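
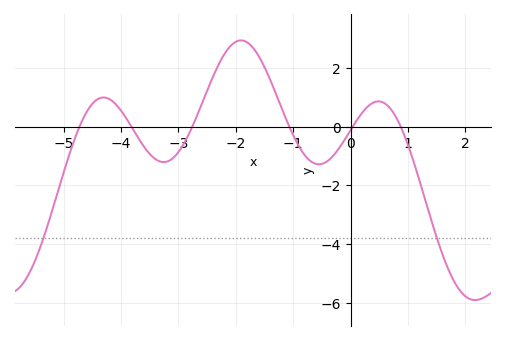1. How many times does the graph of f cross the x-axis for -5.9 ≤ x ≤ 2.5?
6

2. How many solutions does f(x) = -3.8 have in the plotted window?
2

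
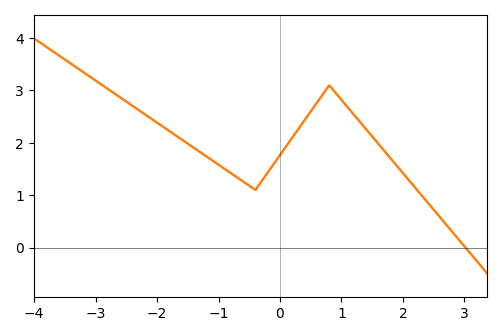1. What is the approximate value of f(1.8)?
1.7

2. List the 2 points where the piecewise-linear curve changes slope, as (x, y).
(-0.4, 1.1); (0.8, 3.1)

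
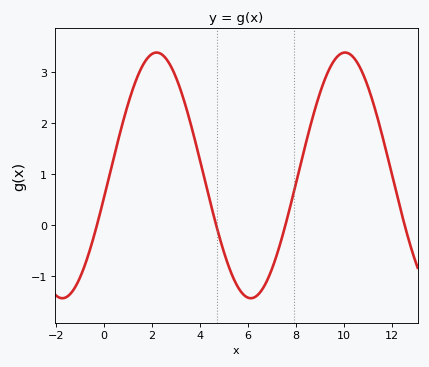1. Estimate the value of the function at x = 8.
0.8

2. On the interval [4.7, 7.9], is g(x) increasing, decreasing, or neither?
neither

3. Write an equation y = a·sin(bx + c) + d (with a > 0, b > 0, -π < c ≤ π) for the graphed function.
y = 2.41sin(0.8x - 0.18) + 0.98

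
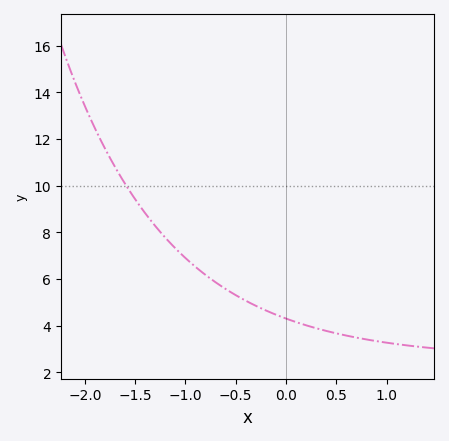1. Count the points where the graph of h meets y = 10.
1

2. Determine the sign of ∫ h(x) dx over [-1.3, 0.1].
positive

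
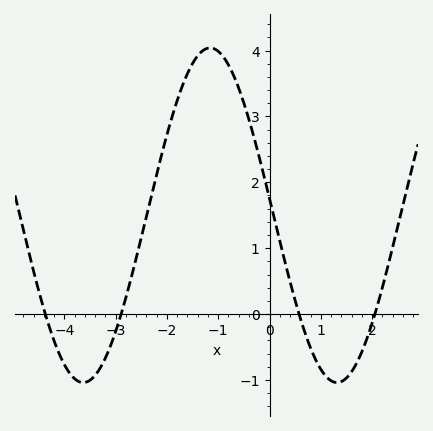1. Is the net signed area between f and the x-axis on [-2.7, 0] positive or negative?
positive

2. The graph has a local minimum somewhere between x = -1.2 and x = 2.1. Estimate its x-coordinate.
1.31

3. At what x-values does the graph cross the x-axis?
-4.37, -2.89, 0.576, 2.06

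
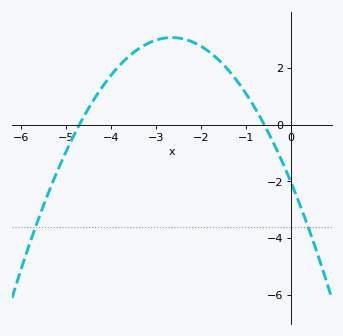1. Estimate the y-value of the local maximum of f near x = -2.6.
3.07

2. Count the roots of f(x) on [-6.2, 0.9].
2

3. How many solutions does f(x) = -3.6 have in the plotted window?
2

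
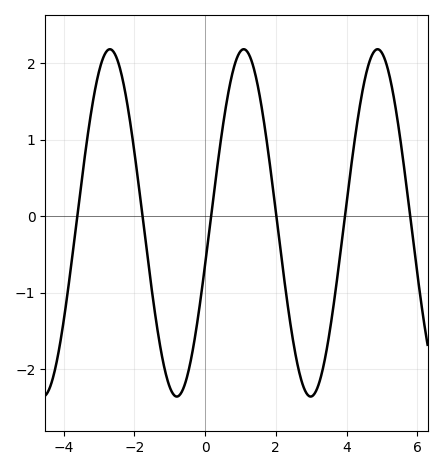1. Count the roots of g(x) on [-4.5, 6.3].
6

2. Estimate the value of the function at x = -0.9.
-2.33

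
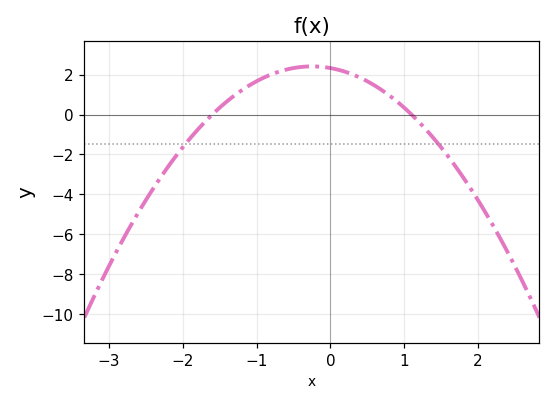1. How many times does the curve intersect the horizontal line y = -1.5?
2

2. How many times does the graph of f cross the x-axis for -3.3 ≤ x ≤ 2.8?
2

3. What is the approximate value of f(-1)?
1.6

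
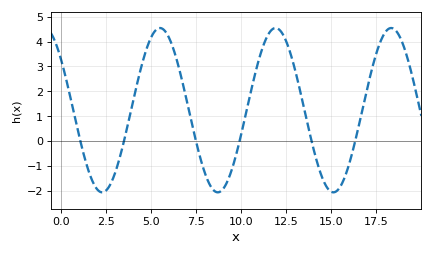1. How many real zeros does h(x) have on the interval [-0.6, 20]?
6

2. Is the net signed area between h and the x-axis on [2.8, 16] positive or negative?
positive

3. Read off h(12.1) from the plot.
4.5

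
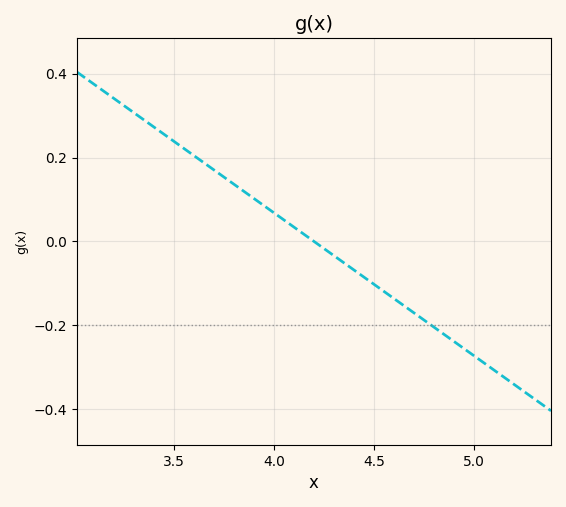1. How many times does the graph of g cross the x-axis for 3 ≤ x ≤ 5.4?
1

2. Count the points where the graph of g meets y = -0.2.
1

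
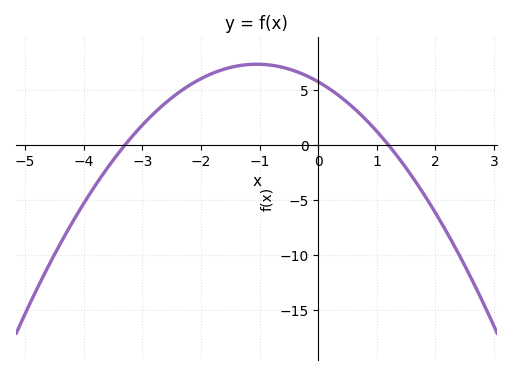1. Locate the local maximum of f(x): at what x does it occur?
-1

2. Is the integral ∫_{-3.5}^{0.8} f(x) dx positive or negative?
positive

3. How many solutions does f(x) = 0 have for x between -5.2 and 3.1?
2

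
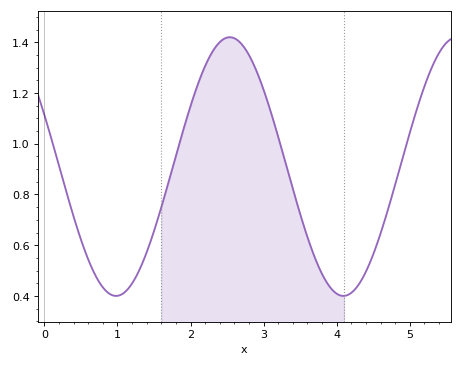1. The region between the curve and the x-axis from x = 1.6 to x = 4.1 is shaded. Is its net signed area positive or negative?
positive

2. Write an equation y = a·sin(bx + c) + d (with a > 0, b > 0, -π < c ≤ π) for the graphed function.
y = 0.51sin(2.02x + 2.73) + 0.91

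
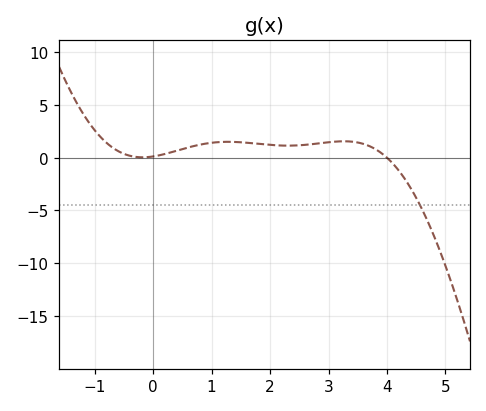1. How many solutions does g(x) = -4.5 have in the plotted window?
1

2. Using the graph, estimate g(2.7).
1.26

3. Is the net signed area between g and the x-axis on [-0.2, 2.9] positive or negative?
positive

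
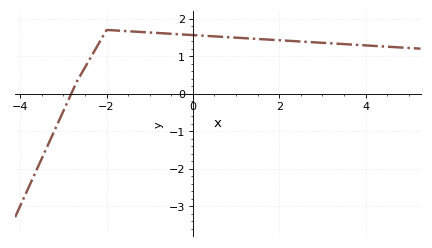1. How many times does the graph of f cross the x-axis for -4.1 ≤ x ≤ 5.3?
1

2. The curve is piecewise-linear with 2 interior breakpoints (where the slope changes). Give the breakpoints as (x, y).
(-2.7, 0.3); (-2, 1.7)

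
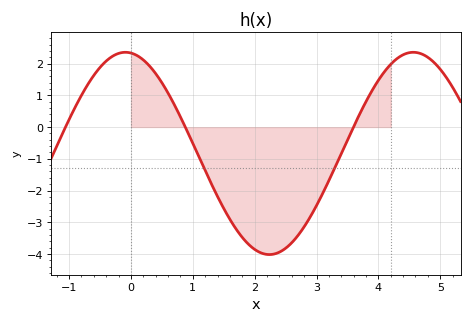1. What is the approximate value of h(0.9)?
-0.087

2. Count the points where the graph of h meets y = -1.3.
2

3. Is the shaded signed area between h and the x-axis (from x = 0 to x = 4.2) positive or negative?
negative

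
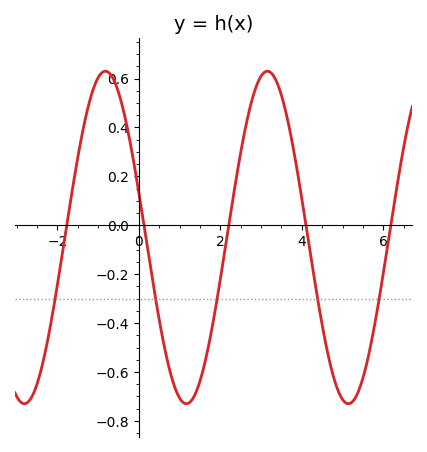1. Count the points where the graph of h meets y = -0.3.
5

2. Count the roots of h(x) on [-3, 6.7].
5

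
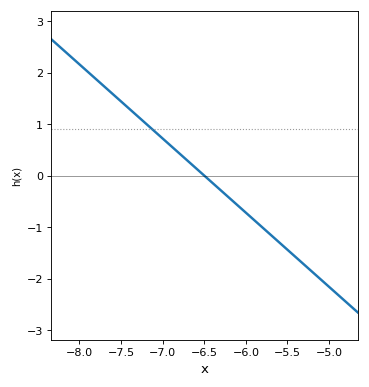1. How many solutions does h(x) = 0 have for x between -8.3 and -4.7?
1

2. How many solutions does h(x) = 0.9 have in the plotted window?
1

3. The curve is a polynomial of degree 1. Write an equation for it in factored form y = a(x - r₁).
y = -1.44(x + 6.5)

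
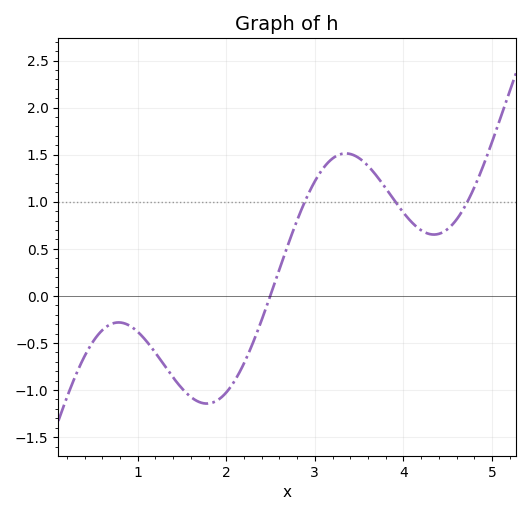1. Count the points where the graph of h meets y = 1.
3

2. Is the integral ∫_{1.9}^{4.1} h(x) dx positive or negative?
positive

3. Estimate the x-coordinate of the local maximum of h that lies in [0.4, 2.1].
0.784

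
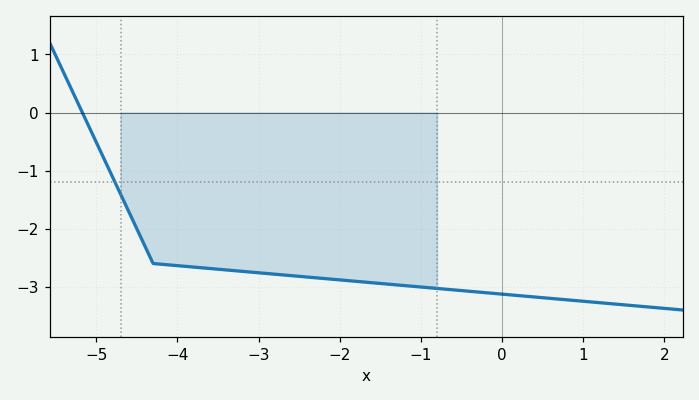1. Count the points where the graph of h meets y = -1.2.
1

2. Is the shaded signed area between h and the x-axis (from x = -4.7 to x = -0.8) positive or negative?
negative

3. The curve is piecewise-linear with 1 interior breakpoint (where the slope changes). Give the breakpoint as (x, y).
(-4.3, -2.6)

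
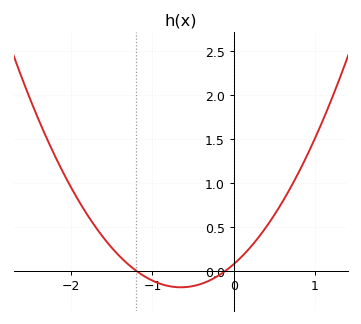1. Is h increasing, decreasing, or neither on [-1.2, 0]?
neither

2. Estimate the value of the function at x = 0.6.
0.781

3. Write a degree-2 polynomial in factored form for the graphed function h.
y = 0.62(x + 1.2)(x + 0.1)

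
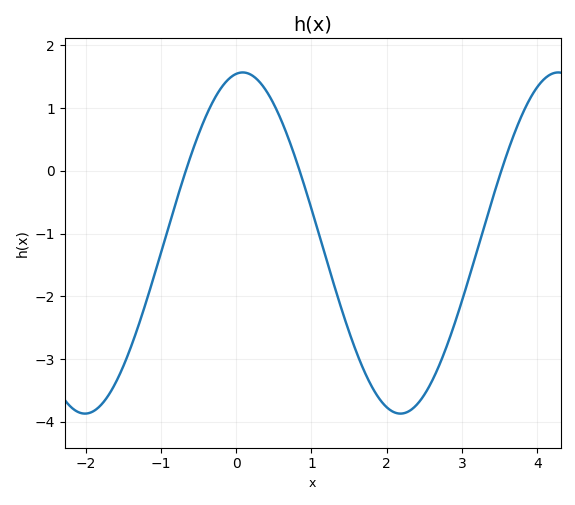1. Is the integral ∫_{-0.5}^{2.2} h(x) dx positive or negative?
negative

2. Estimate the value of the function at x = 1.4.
-2.21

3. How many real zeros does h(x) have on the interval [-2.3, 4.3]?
3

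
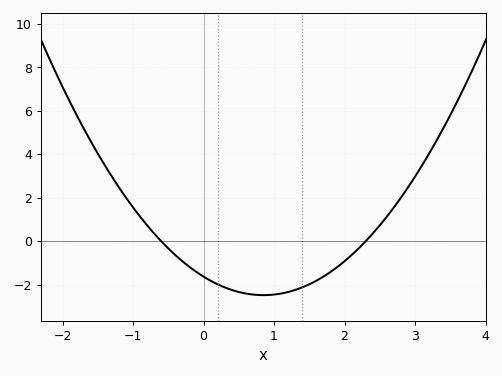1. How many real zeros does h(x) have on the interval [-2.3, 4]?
2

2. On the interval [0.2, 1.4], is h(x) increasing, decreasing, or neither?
neither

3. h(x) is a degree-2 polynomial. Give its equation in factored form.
y = 1.18(x + 0.6)(x - 2.3)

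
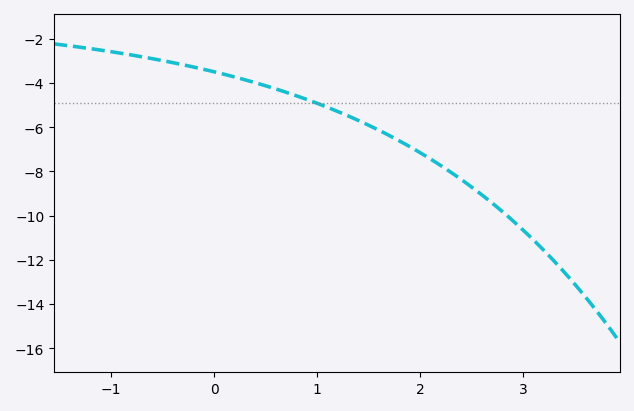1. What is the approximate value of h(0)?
-3.5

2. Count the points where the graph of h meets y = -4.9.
1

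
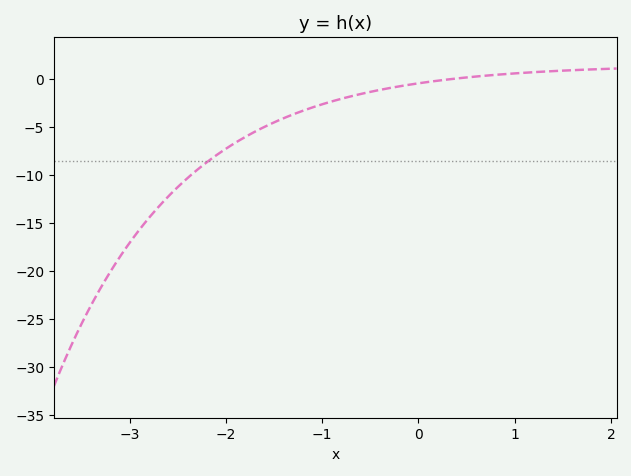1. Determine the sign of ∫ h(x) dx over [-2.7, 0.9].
negative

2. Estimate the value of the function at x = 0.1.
-0.278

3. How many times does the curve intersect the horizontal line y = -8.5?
1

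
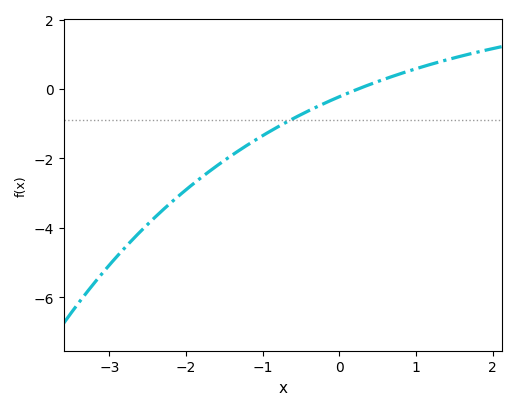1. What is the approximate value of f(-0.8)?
-1.09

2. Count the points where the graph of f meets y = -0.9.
1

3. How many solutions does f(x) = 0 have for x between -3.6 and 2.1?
1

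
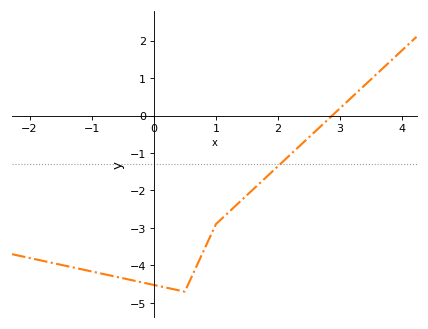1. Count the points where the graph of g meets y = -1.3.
1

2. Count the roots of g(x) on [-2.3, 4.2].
1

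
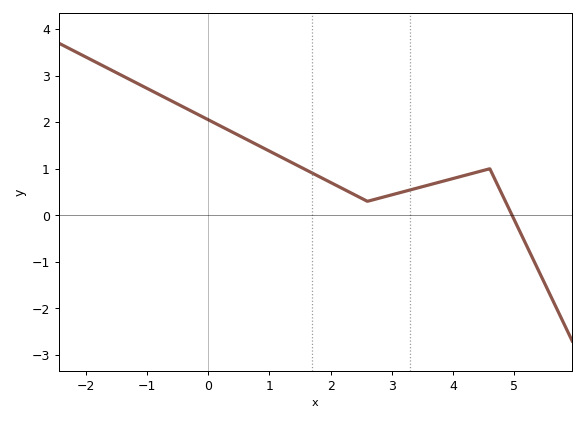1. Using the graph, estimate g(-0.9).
2.66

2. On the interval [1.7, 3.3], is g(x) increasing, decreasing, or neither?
neither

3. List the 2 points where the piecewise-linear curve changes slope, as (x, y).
(2.6, 0.3); (4.6, 1)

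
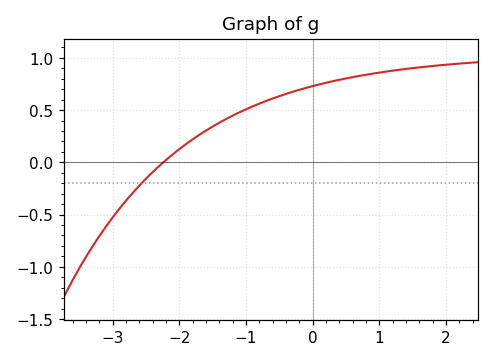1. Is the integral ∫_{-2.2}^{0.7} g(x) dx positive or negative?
positive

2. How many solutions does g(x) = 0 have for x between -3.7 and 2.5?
1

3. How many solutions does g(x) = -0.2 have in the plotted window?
1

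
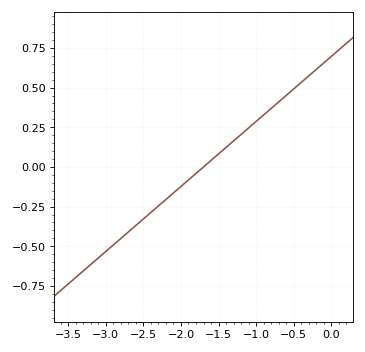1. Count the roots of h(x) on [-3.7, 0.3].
1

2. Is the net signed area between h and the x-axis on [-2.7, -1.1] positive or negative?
negative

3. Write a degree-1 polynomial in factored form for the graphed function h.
y = 0.41(x + 1.7)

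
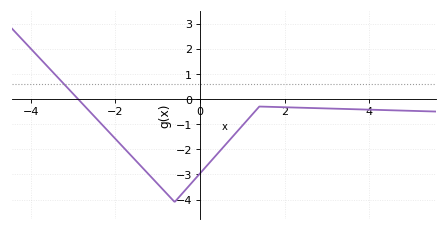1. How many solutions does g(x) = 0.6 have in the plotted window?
1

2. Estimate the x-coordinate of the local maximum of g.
1.4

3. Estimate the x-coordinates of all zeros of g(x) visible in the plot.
-2.88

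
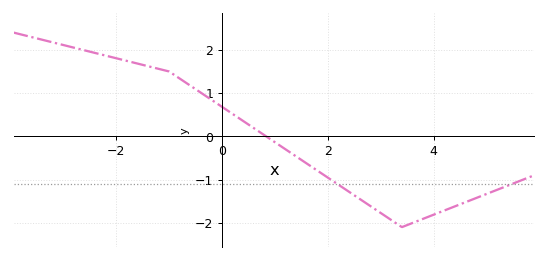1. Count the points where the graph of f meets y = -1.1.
2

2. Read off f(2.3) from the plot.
-1.2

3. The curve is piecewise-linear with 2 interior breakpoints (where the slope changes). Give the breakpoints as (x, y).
(-1, 1.5); (3.4, -2.1)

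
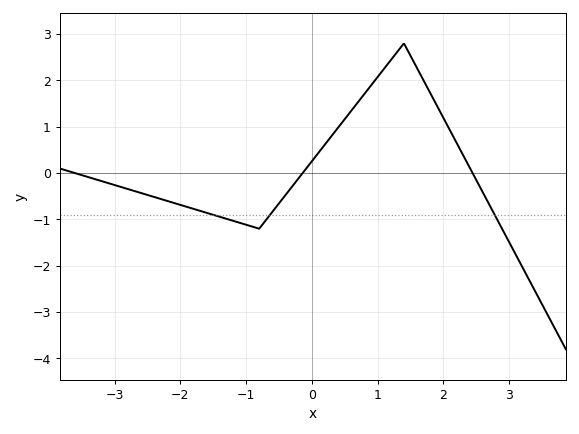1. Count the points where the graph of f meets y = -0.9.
3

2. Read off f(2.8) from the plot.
-0.954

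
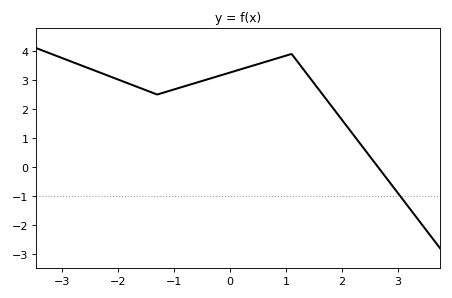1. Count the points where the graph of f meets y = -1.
1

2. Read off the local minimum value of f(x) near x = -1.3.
2.5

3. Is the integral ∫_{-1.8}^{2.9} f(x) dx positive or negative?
positive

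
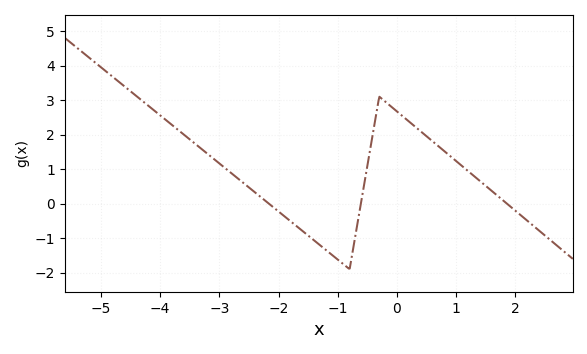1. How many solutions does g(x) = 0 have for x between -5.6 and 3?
3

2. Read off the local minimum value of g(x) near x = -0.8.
-1.9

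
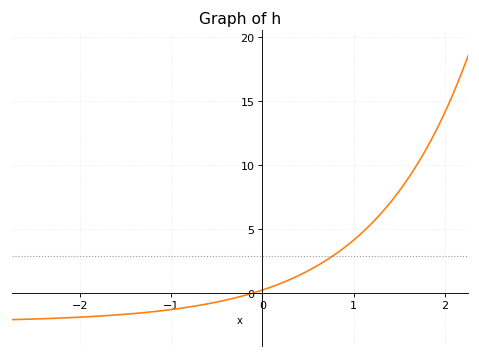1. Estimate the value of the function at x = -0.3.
-0.5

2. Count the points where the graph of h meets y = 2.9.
1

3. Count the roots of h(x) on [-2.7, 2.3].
1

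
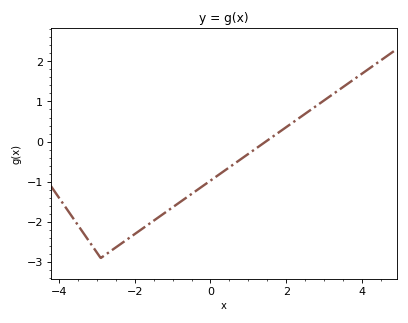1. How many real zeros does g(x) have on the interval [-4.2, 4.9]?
1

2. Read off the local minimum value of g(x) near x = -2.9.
-2.9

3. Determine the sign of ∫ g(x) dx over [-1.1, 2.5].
negative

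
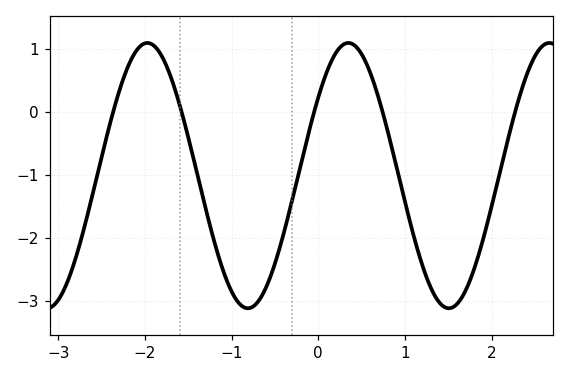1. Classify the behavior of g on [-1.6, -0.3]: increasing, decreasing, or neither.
neither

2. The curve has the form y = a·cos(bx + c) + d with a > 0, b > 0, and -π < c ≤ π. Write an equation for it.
y = 2.11cos(2.71x - 0.94) - 1.01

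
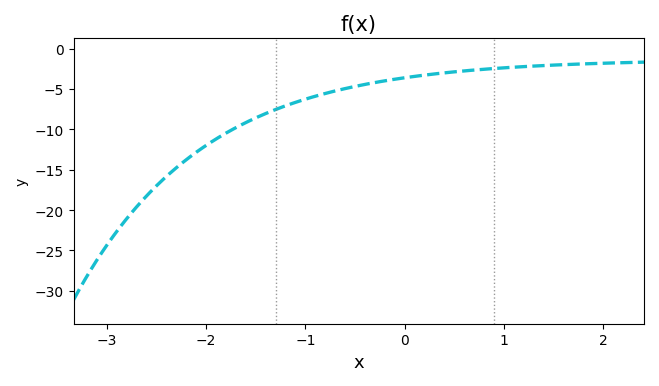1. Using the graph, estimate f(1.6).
-1.99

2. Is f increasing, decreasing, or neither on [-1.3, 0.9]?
increasing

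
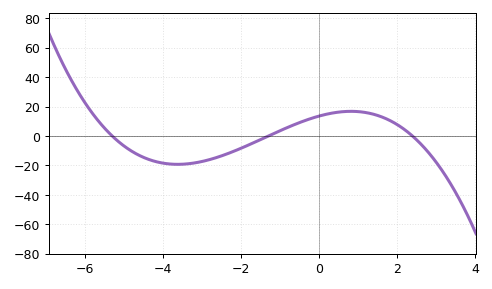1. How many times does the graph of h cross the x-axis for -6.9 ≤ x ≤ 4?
3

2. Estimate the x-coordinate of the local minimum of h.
-3.63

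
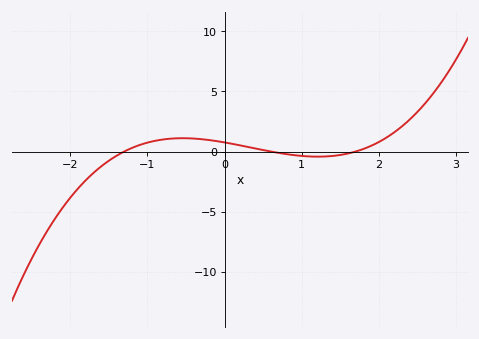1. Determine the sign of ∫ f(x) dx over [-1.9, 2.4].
positive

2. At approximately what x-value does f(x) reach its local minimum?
1.2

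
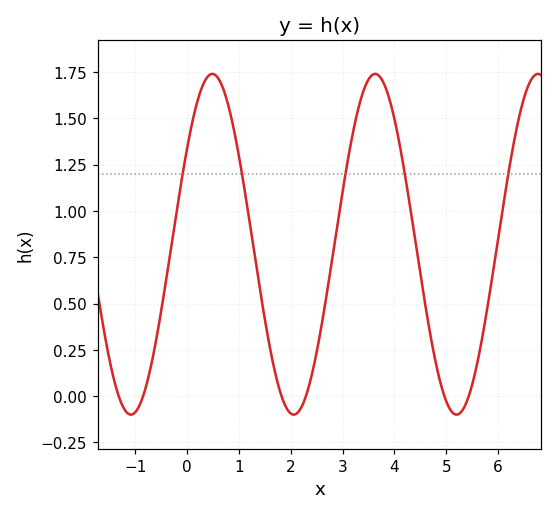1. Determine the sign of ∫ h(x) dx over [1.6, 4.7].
positive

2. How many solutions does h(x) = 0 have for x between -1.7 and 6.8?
6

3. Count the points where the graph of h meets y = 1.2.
5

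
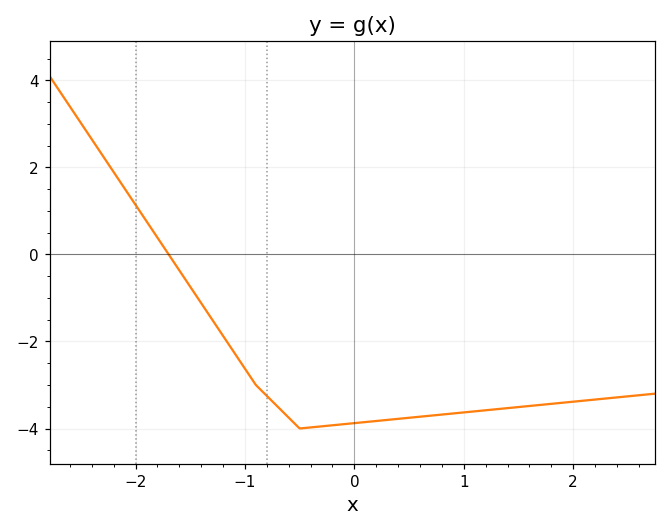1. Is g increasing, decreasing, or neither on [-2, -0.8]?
decreasing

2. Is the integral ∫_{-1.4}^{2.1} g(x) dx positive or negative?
negative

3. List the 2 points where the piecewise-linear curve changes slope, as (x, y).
(-0.9, -3); (-0.5, -4)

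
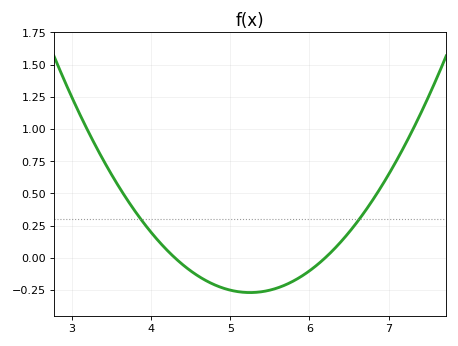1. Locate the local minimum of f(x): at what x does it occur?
5.2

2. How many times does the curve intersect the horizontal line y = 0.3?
2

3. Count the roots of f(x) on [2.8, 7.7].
2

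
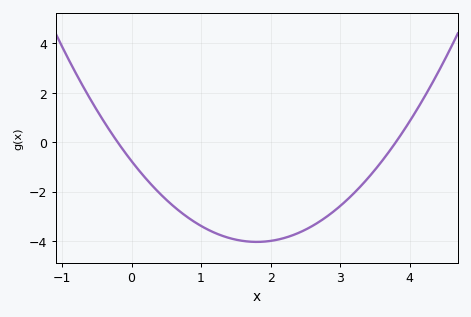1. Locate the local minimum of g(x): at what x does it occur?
1.8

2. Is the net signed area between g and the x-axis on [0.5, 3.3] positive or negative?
negative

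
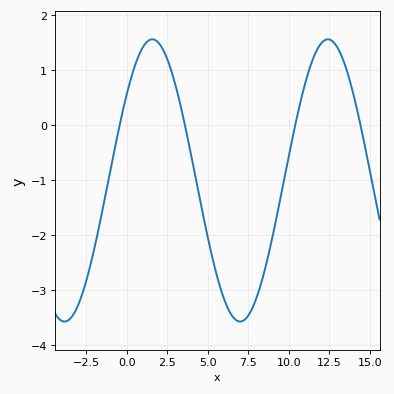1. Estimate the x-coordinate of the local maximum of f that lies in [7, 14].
12.4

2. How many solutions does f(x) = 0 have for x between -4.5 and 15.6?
4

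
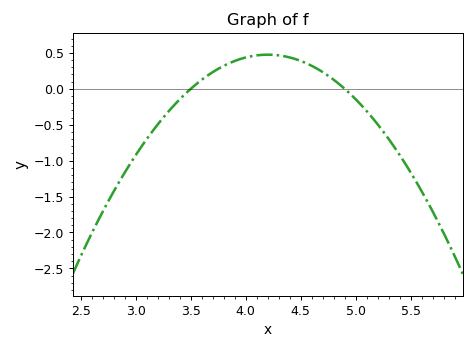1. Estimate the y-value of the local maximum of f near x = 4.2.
0.5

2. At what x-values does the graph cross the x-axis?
3.5, 4.9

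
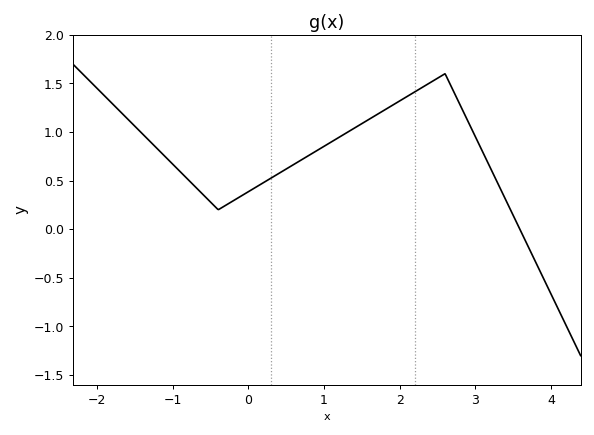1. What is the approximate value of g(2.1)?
1.35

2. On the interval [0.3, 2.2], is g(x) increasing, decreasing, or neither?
increasing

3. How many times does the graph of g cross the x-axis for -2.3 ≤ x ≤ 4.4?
1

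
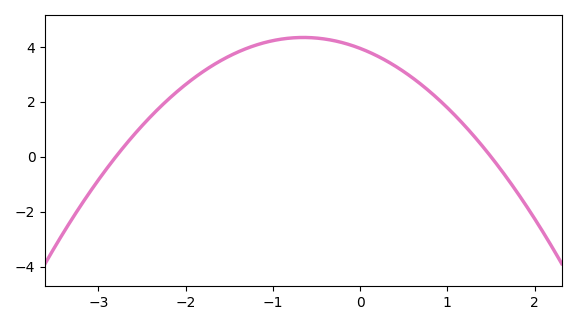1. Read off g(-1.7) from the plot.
3.31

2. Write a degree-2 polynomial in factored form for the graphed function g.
y = -0.94(x + 2.8)(x - 1.5)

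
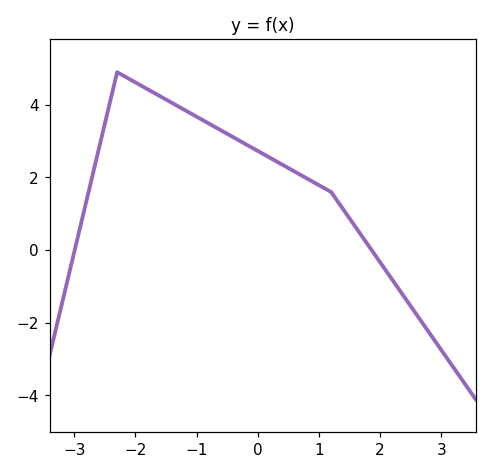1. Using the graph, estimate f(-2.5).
3.4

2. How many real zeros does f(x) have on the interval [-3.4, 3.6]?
2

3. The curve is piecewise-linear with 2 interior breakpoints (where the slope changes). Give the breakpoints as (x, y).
(-2.3, 4.9); (1.2, 1.6)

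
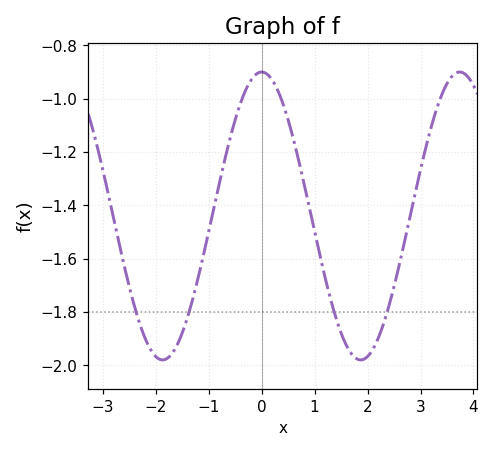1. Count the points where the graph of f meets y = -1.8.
4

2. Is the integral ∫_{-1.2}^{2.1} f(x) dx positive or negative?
negative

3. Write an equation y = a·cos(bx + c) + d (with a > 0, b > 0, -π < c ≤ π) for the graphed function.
y = 0.54cos(1.7x + 0) - 1.44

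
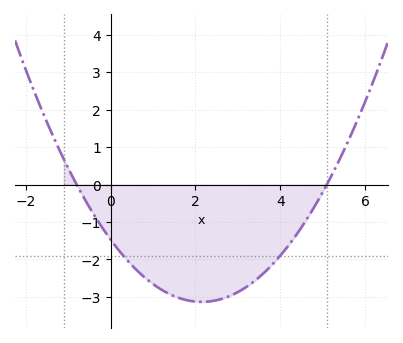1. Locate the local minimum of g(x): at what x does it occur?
2.2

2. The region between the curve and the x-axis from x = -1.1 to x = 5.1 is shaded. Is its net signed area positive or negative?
negative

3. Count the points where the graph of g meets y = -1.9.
2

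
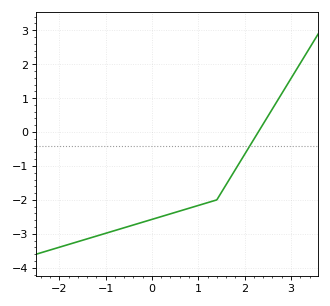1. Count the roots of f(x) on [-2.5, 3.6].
1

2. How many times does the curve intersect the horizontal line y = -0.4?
1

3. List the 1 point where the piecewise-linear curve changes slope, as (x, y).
(1.4, -2)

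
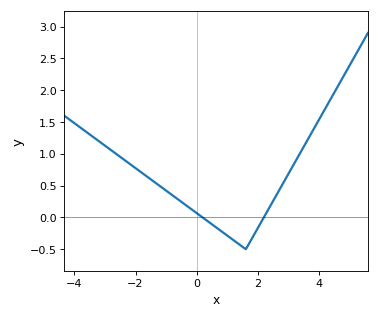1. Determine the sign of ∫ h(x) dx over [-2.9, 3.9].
positive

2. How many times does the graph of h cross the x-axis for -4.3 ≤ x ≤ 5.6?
2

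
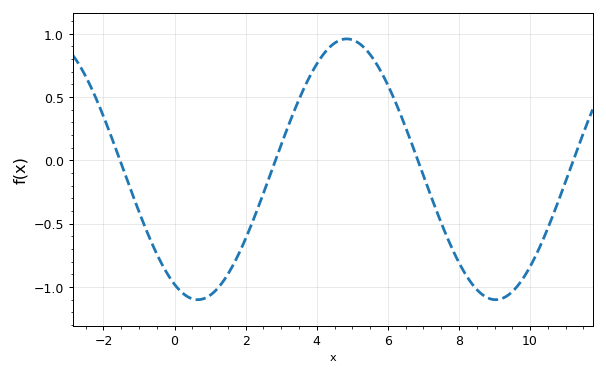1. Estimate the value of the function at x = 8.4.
-1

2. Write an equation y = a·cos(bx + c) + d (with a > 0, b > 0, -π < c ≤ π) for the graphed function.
y = 1.03cos(0.75x + 2.7) - 0.07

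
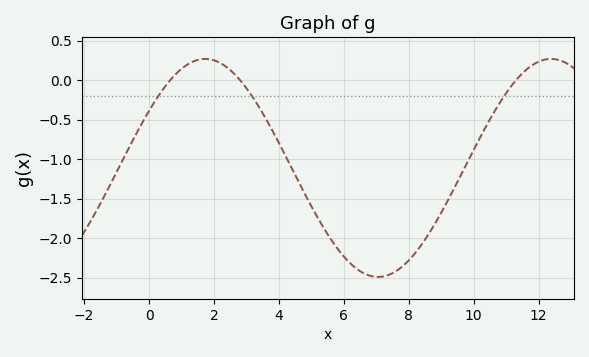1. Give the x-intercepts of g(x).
0.6, 2.8, 11.2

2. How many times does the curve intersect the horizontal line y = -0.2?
3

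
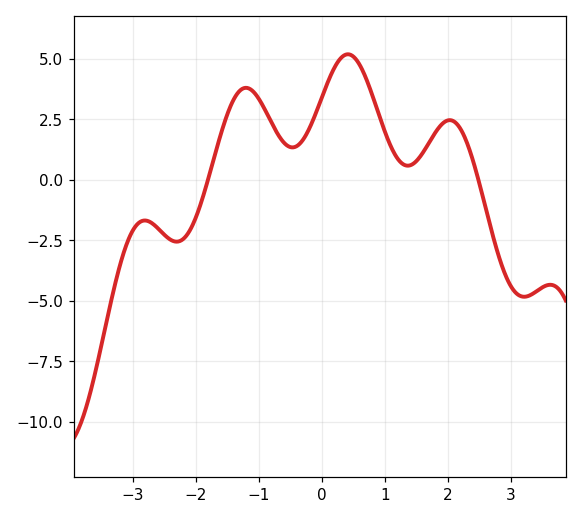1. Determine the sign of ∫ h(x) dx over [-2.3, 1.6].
positive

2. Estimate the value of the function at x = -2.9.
-1.8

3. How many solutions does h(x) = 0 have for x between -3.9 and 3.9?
2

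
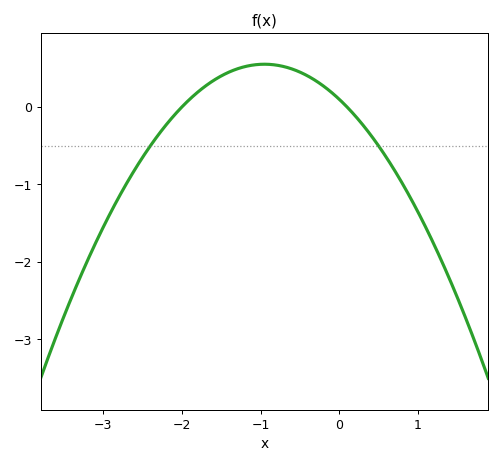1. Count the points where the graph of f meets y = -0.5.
2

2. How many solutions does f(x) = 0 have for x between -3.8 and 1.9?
2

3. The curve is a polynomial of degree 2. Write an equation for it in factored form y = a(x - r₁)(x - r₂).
y = -0.5(x + 2)(x - 0.1)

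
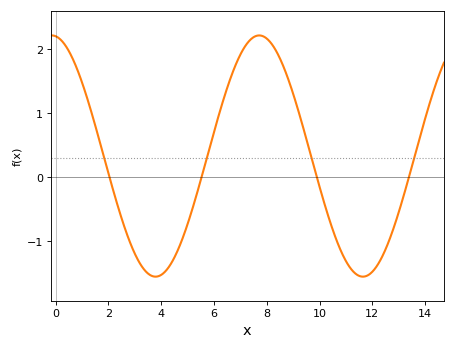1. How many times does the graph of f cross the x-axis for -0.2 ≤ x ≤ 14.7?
4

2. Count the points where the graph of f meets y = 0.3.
4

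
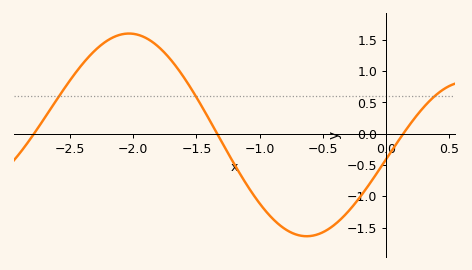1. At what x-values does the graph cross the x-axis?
-2.78, -1.34, 0.135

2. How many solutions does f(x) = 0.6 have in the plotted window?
3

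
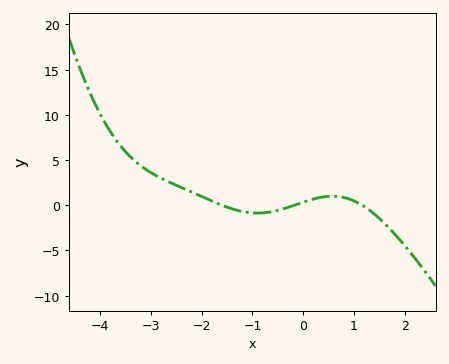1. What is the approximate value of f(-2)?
0.956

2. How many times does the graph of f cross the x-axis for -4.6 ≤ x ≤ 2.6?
3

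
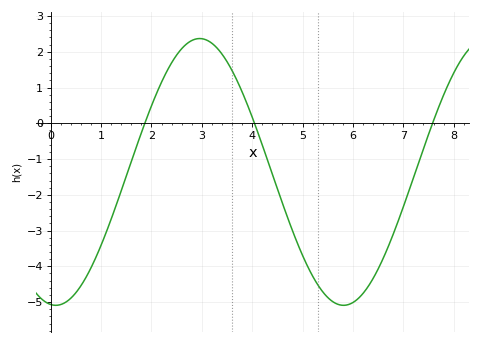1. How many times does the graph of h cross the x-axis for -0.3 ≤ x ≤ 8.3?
3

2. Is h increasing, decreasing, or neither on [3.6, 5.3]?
decreasing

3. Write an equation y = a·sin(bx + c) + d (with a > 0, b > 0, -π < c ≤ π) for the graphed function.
y = 3.73sin(1.1x - 1.68) - 1.36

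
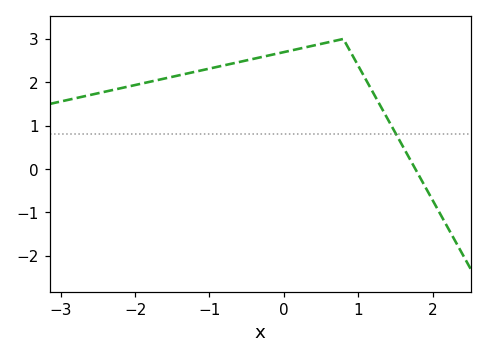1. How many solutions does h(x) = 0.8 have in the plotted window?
1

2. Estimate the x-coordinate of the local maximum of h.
0.798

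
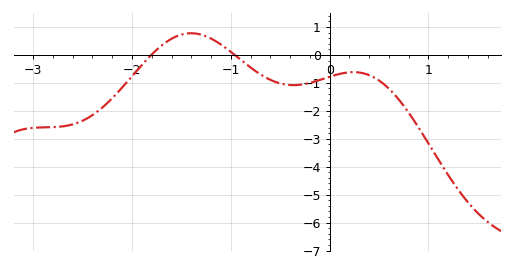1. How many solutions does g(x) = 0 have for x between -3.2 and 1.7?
2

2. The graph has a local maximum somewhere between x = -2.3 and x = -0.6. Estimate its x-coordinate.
-1.4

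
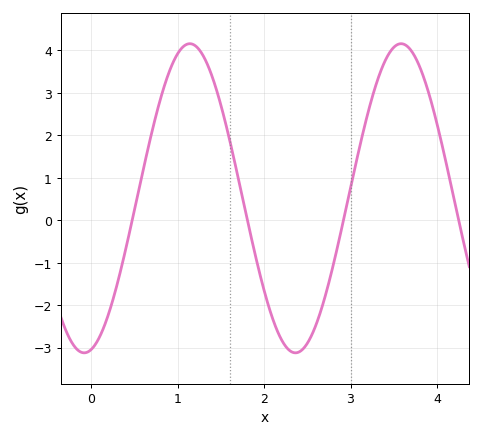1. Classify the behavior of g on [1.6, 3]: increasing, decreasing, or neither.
neither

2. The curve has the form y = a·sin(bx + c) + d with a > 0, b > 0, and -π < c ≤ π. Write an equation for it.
y = 3.64sin(2.6x - 1.4) + 0.52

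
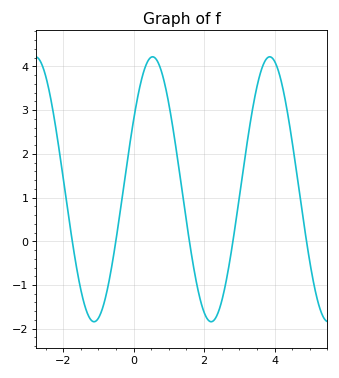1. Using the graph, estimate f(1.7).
-0.576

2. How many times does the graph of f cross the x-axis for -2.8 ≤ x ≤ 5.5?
5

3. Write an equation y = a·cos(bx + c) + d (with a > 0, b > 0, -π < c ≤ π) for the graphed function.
y = 3.03cos(1.89x - 1.02) + 1.19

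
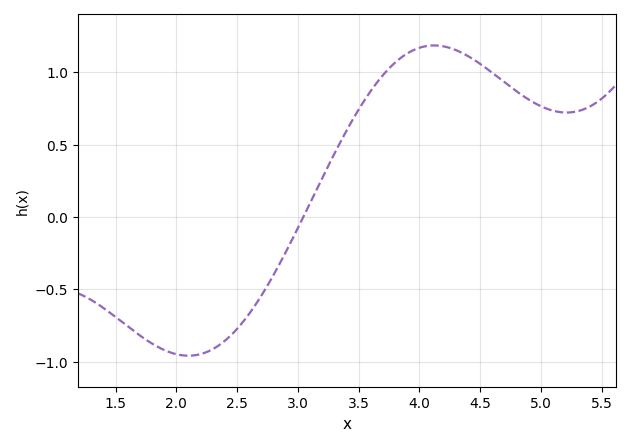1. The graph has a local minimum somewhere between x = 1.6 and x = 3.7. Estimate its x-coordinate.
2.1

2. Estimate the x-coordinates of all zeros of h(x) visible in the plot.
3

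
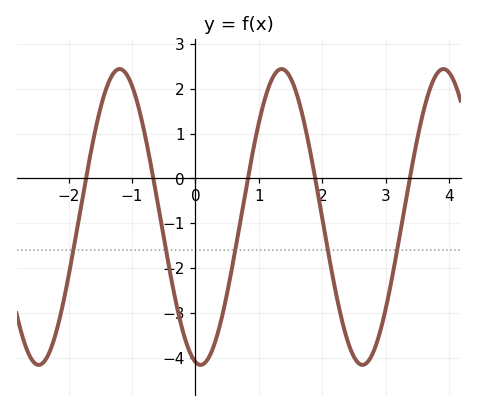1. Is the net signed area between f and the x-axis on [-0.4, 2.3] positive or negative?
negative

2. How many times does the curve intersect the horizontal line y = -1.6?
5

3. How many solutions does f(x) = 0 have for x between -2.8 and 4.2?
5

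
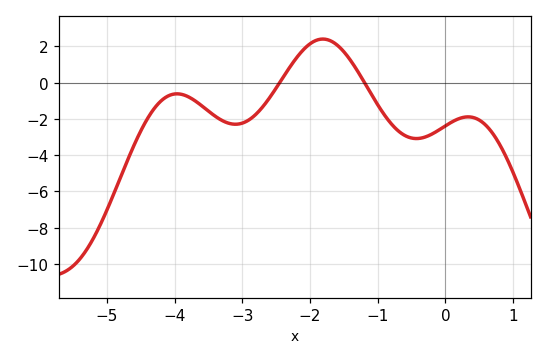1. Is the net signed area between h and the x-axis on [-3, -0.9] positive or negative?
positive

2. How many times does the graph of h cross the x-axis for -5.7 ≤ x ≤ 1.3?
2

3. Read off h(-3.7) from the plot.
-1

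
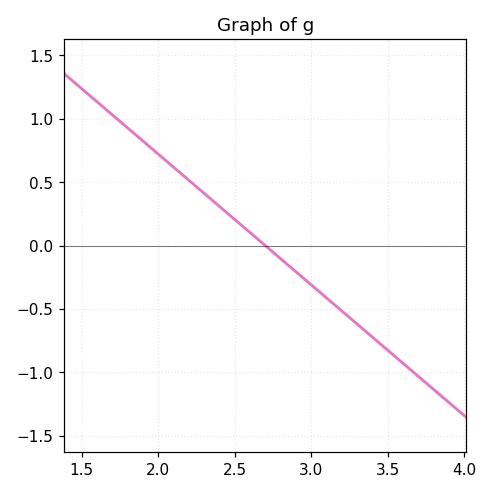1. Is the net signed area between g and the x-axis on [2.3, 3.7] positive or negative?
negative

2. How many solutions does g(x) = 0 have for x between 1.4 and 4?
1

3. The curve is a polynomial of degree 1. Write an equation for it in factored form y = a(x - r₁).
y = -1.03(x - 2.7)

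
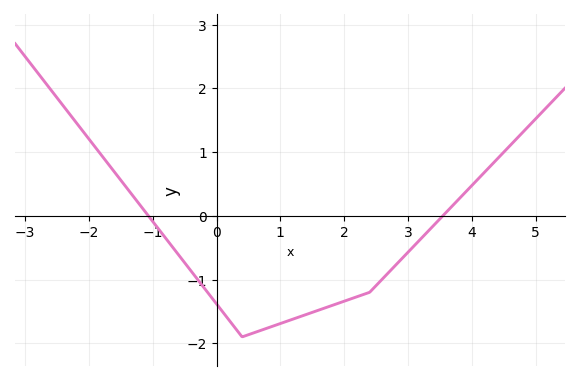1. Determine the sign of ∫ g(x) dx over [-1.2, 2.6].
negative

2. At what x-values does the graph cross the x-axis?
-1, 3.6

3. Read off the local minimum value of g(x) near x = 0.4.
-1.9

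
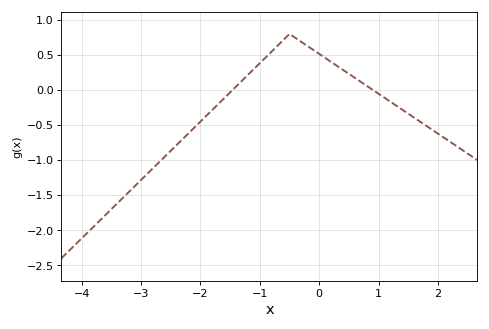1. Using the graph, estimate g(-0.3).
0.686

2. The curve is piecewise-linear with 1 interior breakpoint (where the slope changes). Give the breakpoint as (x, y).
(-0.5, 0.8)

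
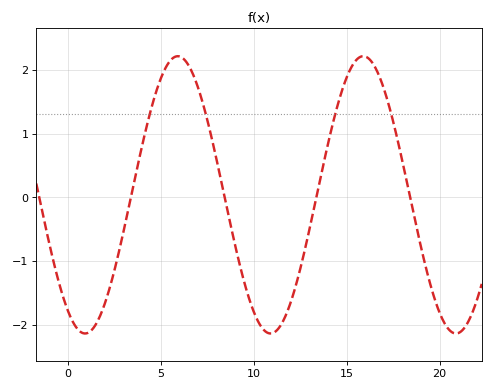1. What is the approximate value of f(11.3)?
-2.1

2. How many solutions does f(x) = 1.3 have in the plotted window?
4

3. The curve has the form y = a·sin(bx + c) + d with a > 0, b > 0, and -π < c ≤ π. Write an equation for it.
y = 2.17sin(0.63x - 2.2) + 0.04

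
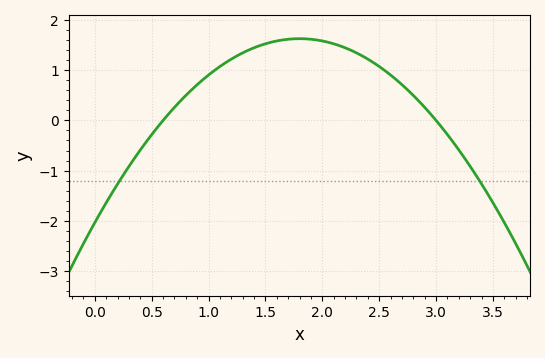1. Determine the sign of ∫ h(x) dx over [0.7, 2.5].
positive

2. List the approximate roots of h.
0.6, 3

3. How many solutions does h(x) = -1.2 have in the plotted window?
2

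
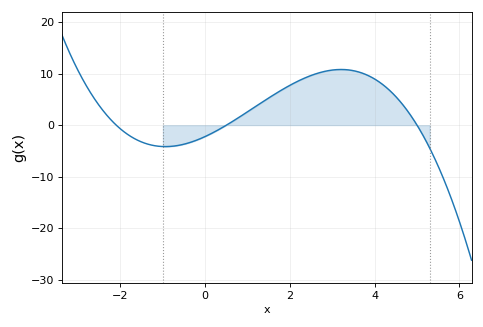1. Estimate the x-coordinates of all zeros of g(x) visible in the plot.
-2.1, 0.5, 5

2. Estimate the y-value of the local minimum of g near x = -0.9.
-4.17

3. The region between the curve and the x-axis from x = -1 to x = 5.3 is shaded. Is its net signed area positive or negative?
positive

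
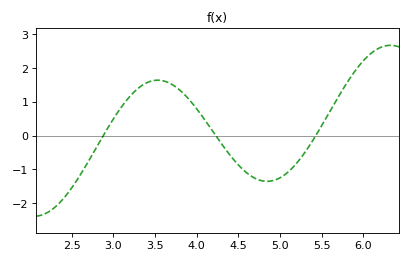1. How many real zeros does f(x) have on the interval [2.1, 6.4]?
3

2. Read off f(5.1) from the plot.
-1.07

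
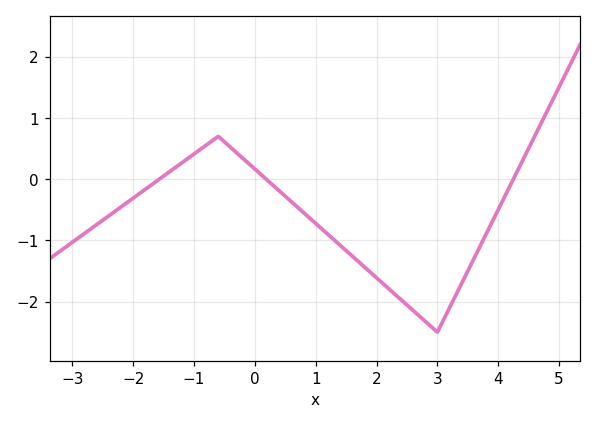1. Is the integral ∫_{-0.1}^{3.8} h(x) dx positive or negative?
negative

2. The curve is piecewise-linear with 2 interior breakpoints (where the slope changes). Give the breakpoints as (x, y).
(-0.6, 0.7); (3, -2.5)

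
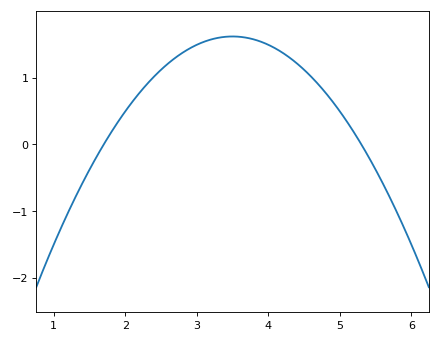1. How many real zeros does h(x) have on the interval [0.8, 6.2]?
2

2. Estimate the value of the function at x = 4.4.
1.2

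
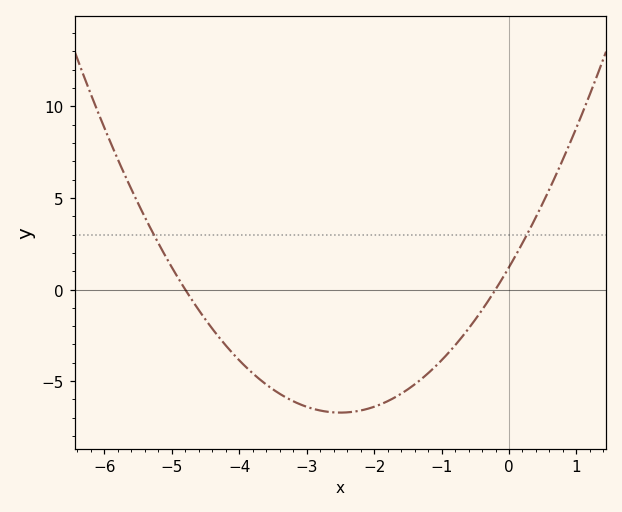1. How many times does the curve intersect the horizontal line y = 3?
2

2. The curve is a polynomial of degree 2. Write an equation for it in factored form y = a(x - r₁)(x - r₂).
y = 1.27(x + 4.8)(x + 0.2)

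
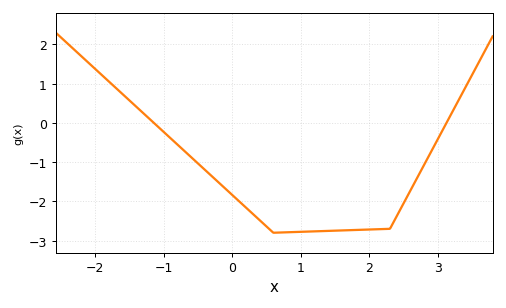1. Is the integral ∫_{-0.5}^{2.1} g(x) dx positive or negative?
negative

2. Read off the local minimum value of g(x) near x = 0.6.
-2.8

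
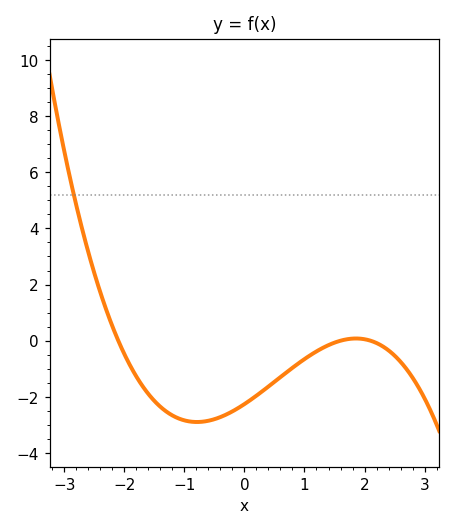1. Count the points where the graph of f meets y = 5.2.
1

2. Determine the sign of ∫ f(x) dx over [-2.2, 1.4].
negative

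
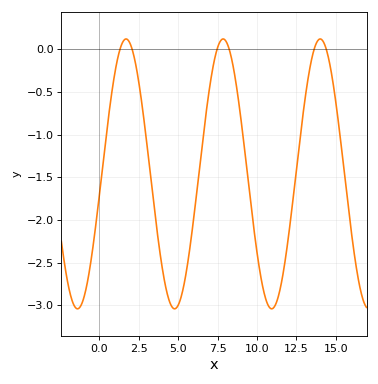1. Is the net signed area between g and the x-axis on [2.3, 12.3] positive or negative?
negative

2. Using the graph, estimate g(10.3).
-2.72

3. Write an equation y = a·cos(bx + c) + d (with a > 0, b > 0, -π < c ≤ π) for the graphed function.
y = 1.58cos(1.02x - 1.73) - 1.46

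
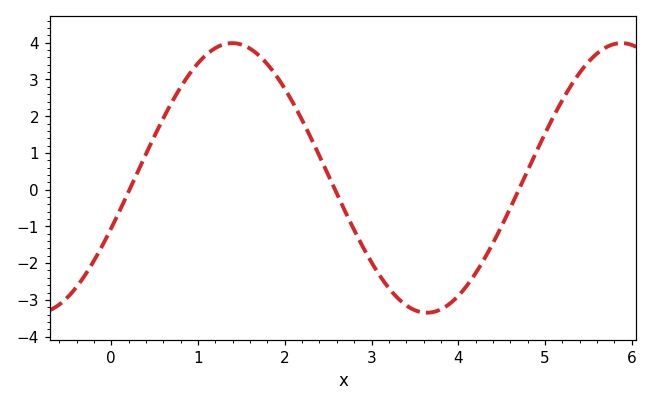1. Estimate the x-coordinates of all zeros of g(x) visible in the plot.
0.21, 2.58, 4.7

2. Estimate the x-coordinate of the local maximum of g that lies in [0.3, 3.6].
1.39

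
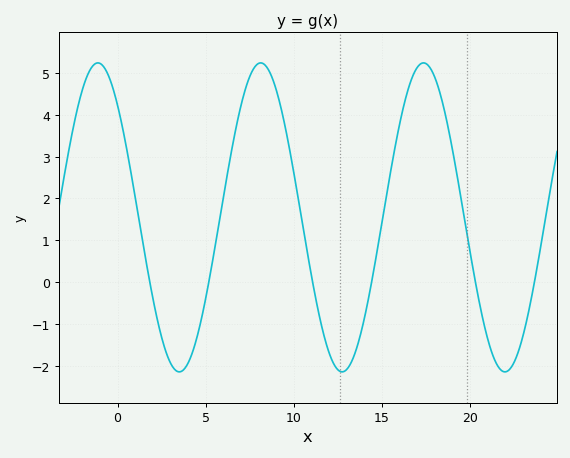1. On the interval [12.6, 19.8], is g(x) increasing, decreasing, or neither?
neither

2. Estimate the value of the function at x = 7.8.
5.1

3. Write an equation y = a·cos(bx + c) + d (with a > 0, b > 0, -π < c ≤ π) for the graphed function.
y = 3.68cos(0.68x + 0.76) + 1.55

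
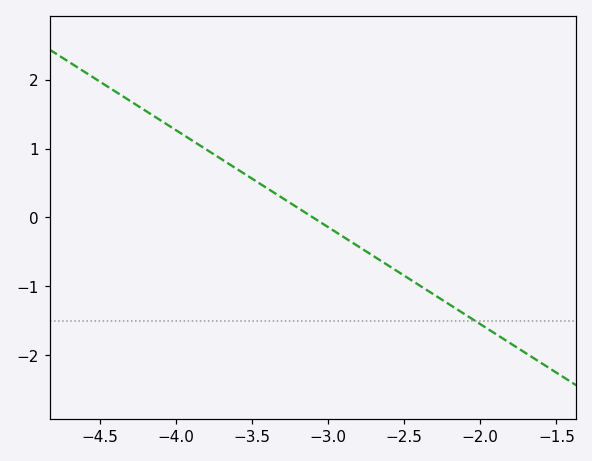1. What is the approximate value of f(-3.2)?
0.141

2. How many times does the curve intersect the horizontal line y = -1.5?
1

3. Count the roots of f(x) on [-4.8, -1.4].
1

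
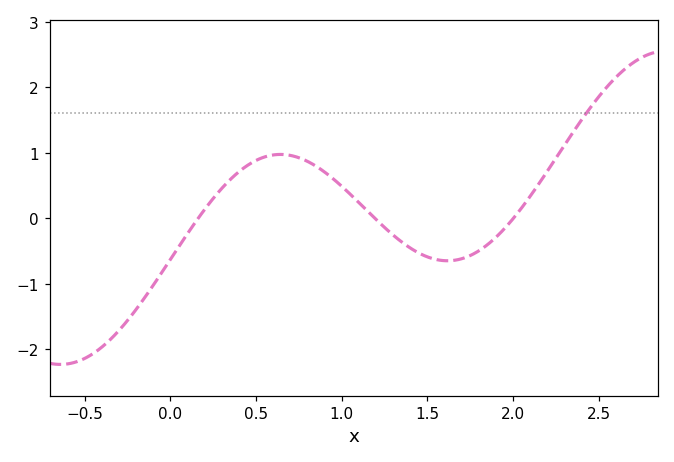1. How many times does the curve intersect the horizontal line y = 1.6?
1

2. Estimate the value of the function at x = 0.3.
0.5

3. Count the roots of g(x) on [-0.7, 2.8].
3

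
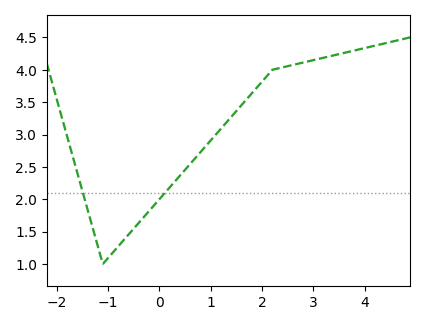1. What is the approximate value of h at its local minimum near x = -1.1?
1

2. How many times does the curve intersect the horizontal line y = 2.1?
2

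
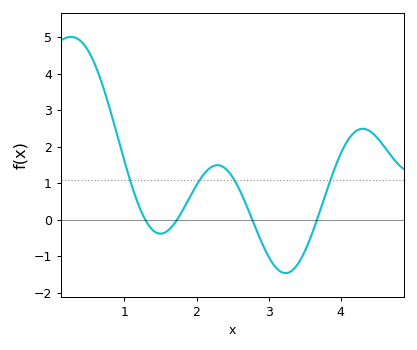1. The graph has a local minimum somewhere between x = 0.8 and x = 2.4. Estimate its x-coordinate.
1.5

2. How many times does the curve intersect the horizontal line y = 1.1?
4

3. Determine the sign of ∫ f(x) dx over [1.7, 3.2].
positive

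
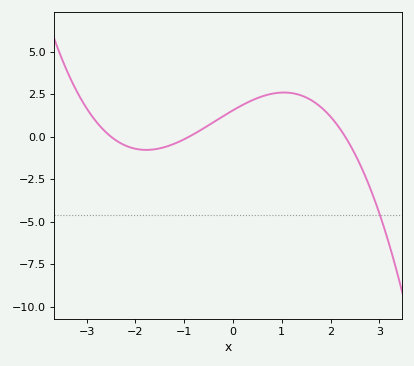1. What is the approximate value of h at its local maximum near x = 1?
2.6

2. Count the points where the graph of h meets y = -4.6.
1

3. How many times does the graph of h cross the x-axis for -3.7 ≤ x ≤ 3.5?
3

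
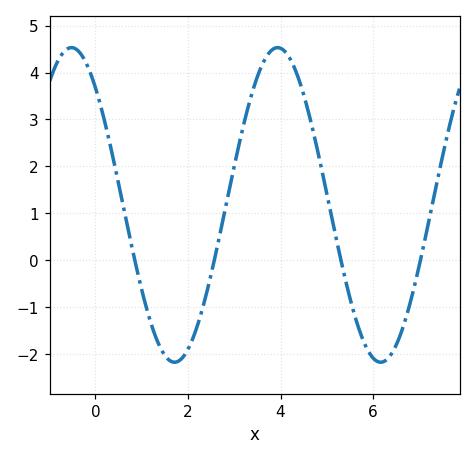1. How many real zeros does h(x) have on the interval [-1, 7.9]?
4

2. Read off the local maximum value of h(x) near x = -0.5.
4.5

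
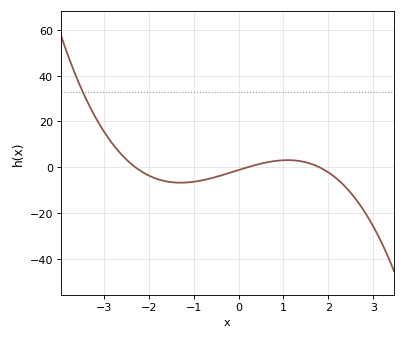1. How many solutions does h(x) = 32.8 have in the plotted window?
1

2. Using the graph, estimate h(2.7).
-16.3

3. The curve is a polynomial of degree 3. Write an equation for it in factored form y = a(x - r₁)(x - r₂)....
y = -1.45(x + 2.3)(x - 0.2)(x - 1.8)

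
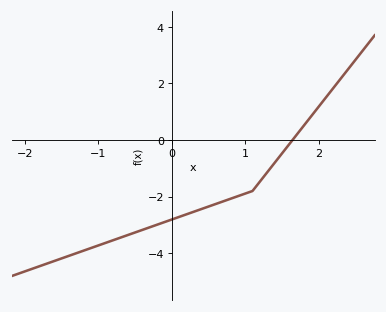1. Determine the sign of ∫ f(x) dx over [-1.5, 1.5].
negative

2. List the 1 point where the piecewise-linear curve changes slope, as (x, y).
(1.1, -1.8)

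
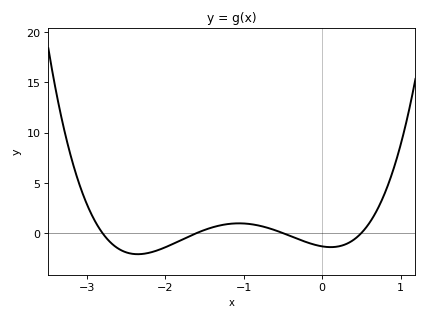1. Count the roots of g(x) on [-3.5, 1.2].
4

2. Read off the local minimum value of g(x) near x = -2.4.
-2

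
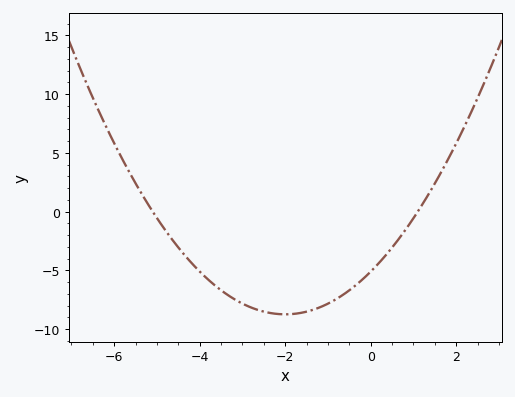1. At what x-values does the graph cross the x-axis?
-5.1, 1.1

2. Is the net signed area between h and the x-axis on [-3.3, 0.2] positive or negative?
negative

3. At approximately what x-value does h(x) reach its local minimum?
-2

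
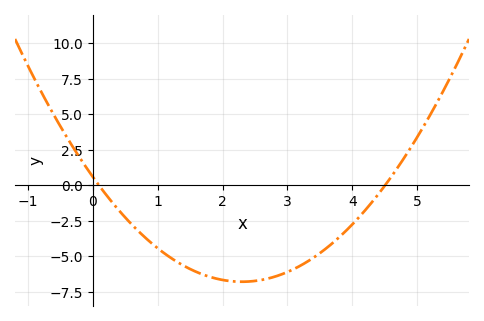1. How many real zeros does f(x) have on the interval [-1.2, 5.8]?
2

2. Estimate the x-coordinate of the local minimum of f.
2.3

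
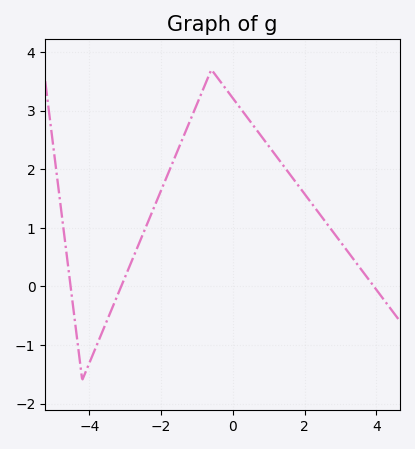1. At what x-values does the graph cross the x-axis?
-4.6, -3.2, 4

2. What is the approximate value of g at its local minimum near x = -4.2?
-1.6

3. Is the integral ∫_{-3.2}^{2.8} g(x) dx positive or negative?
positive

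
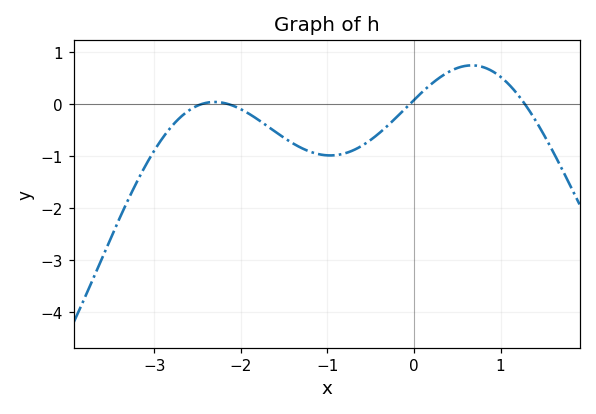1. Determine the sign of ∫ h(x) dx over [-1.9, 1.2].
negative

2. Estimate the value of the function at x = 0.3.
0.508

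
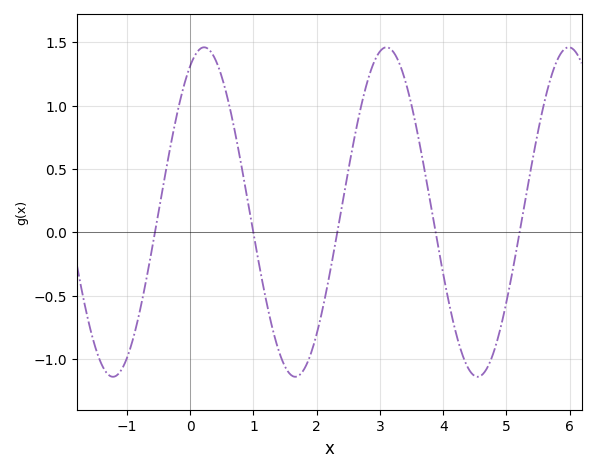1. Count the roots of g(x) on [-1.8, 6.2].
5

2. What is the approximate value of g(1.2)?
-0.535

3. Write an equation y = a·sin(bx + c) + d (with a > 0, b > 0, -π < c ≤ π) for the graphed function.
y = 1.3sin(2.18x + 1.09) + 0.16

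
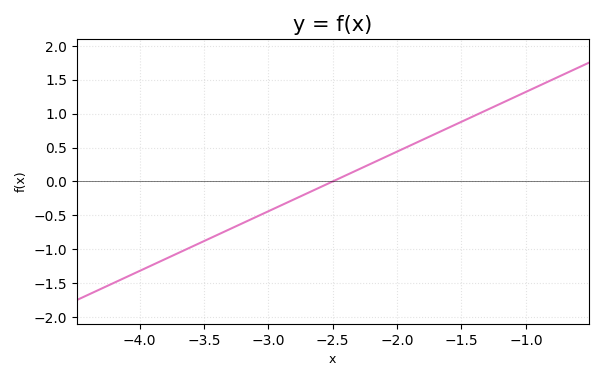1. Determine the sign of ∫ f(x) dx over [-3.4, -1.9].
negative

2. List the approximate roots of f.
-2.5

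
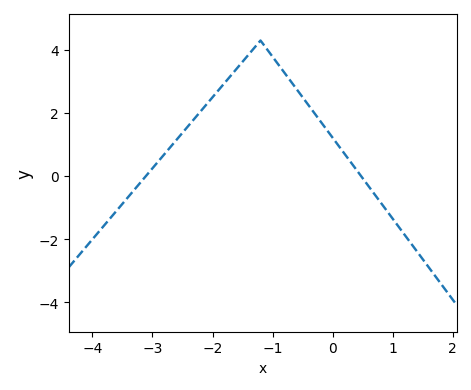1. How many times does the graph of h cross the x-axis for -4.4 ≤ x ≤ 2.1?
2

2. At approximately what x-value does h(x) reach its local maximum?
-1.2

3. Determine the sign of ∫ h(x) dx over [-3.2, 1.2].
positive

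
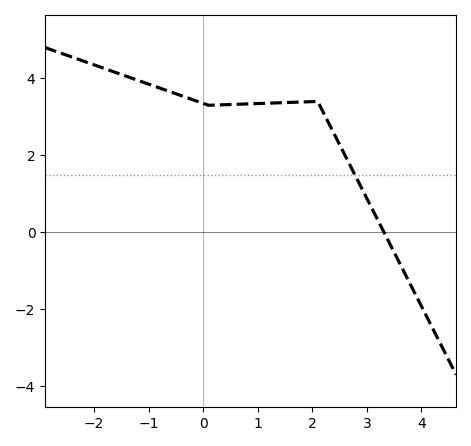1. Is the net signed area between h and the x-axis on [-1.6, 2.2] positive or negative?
positive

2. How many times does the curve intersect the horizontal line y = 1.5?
1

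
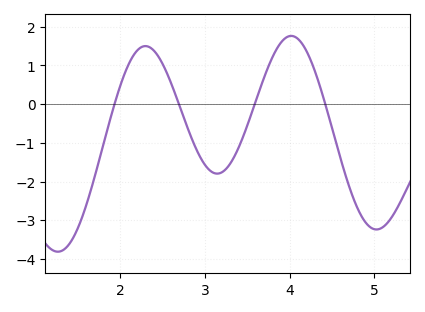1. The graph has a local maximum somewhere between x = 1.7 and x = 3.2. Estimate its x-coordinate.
2.3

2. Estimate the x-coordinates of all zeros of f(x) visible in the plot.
1.93, 2.69, 3.59, 4.42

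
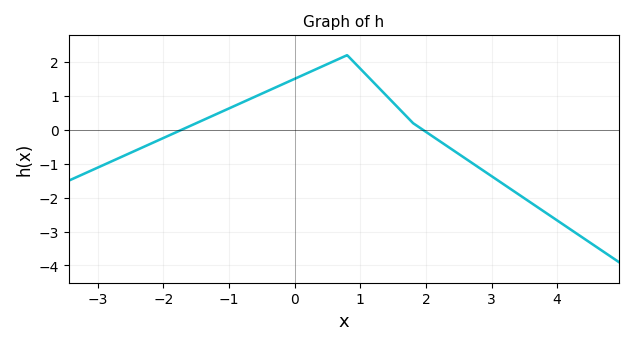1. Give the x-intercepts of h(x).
-1.8, 2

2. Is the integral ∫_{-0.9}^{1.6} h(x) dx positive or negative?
positive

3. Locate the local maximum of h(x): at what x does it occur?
0.8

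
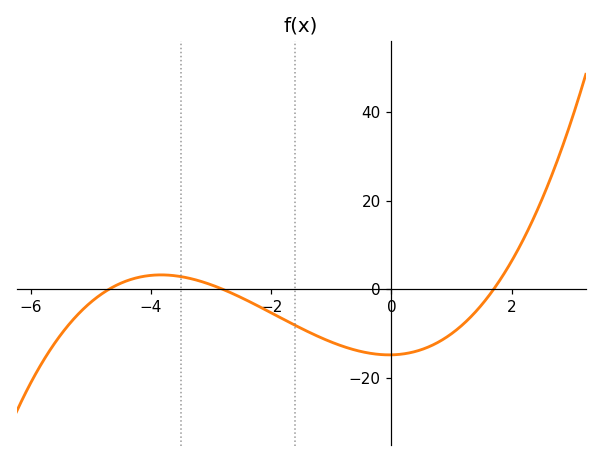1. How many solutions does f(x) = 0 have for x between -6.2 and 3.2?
3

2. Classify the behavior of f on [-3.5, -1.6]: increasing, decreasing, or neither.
decreasing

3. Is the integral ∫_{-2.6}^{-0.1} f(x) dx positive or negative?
negative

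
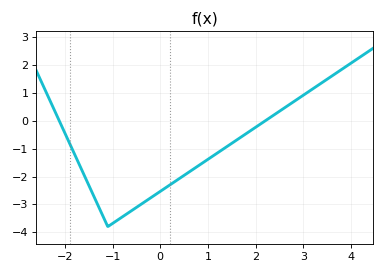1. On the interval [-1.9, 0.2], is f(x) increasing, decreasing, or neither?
neither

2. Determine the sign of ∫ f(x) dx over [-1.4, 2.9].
negative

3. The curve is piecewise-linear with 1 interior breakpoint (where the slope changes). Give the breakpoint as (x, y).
(-1.1, -3.8)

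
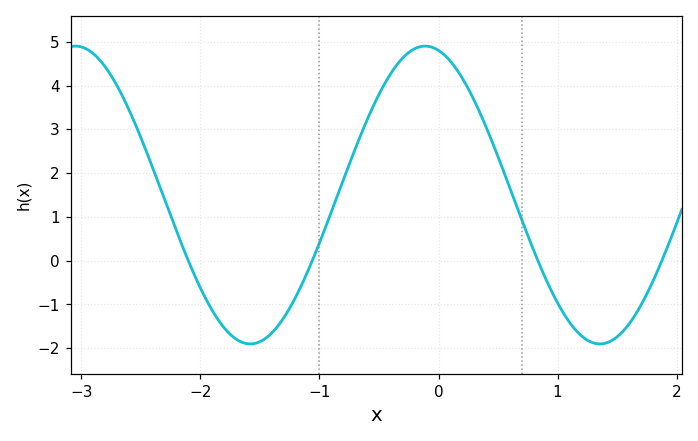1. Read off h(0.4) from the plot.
3.05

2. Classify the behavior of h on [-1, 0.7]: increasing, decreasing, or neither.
neither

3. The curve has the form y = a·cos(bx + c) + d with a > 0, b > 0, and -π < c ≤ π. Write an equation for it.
y = 3.4cos(2.14x + 0.242) + 1.5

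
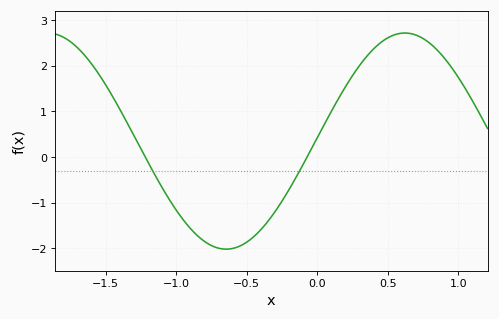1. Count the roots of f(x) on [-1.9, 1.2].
2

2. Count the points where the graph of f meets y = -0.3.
2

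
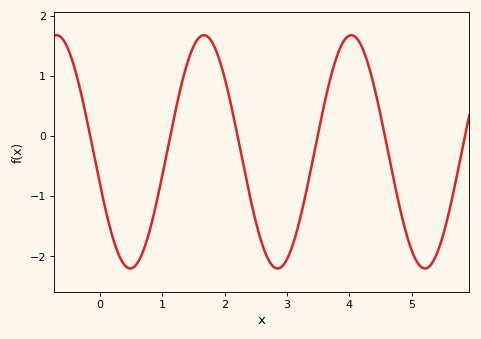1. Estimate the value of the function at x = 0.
-0.798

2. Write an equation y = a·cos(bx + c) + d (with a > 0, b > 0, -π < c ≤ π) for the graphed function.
y = 1.94cos(2.66x + 1.85) - 0.26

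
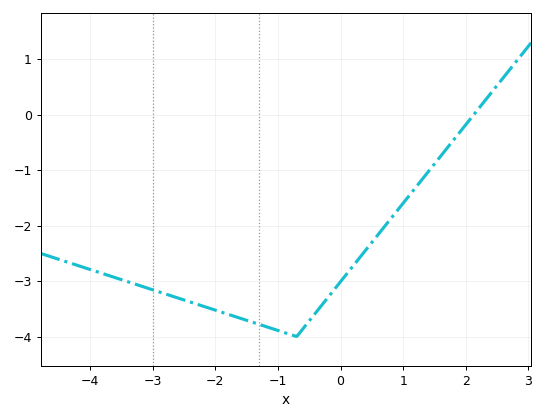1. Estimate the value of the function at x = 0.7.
-2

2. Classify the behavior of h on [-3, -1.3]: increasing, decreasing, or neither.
decreasing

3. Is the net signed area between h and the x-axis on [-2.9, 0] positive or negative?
negative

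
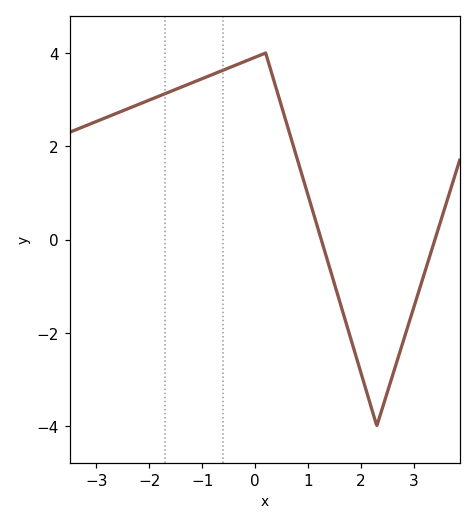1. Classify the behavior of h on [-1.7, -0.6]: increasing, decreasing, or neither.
increasing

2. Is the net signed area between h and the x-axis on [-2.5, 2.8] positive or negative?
positive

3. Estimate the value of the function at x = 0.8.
1.8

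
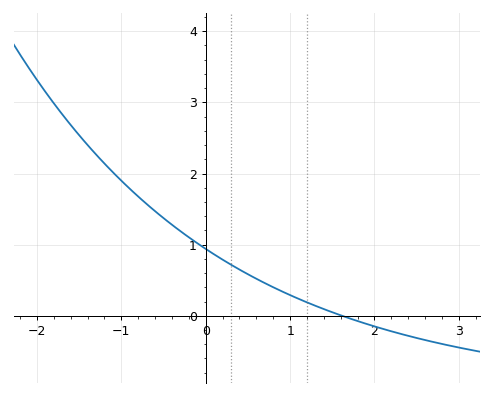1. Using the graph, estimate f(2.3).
-0.25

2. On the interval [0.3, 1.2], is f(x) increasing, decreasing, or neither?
decreasing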